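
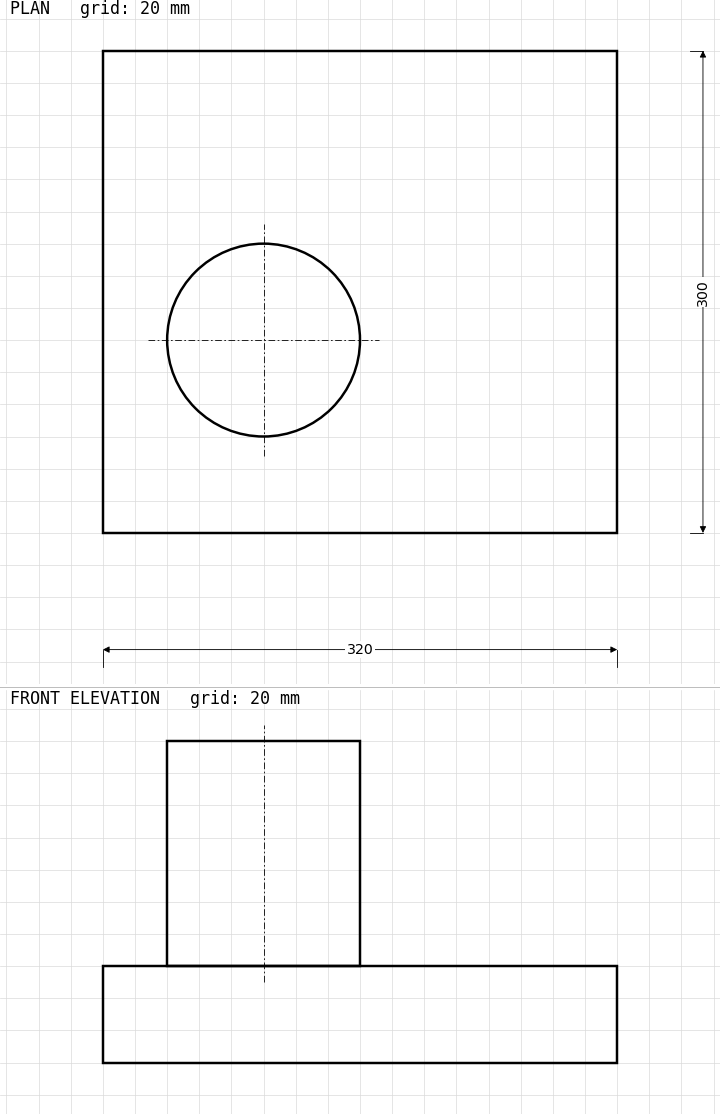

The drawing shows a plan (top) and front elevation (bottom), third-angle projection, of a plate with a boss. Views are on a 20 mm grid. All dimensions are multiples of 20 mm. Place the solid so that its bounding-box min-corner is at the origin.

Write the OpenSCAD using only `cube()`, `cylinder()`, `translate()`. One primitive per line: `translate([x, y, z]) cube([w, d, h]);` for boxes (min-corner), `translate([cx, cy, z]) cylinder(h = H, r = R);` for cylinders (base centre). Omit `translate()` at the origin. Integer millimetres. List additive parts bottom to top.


cube([320, 300, 60]);
translate([100, 120, 60]) cylinder(h = 140, r = 60);


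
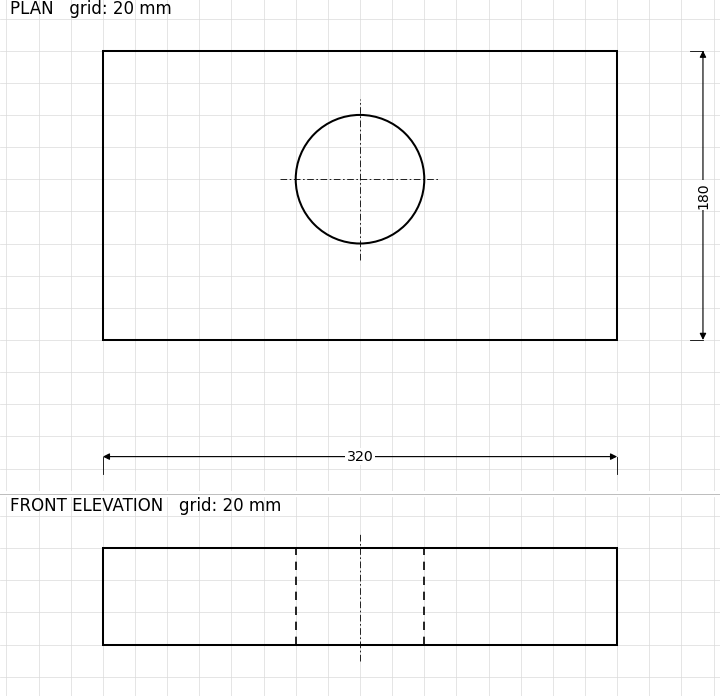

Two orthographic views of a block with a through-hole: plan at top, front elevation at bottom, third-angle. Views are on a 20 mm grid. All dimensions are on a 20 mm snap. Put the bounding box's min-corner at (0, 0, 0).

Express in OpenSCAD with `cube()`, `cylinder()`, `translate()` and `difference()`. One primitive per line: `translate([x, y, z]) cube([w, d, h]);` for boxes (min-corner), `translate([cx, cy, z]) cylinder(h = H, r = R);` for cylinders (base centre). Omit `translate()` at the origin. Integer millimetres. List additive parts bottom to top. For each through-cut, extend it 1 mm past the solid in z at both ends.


difference() {
  cube([320, 180, 60]);
  translate([160, 100, -1]) cylinder(h = 62, r = 40);
}


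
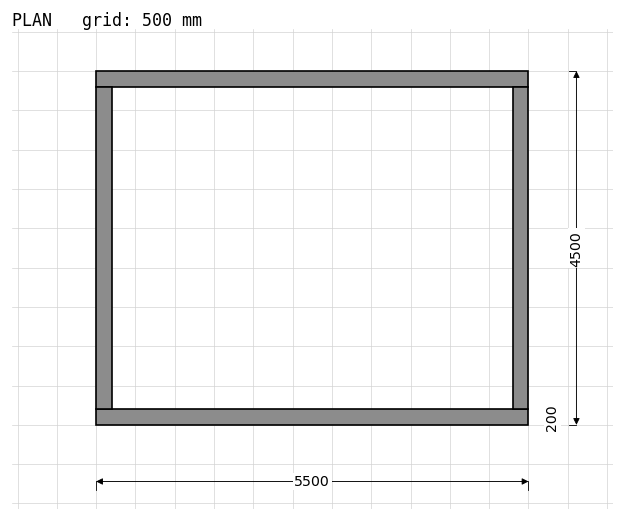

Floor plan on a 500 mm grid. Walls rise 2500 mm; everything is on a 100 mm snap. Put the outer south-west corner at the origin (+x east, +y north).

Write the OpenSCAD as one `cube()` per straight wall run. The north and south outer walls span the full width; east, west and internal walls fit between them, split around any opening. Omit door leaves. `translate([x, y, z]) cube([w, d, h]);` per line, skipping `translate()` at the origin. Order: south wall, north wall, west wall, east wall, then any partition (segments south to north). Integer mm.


cube([5500, 200, 2500]);
translate([0, 4300, 0]) cube([5500, 200, 2500]);
translate([0, 200, 0]) cube([200, 4100, 2500]);
translate([5300, 200, 0]) cube([200, 4100, 2500]);


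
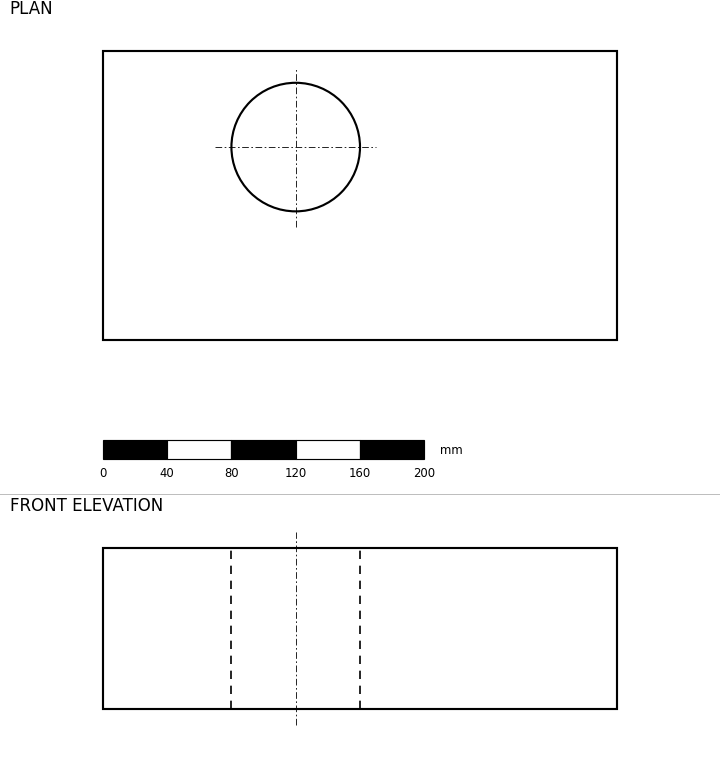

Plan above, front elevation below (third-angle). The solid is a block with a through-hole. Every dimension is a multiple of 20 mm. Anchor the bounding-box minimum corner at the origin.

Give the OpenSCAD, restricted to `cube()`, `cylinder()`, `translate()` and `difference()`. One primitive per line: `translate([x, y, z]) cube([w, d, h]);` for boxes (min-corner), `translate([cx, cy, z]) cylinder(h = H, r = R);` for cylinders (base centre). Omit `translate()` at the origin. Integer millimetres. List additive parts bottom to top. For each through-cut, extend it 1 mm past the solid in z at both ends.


difference() {
  cube([320, 180, 100]);
  translate([120, 120, -1]) cylinder(h = 102, r = 40);
}


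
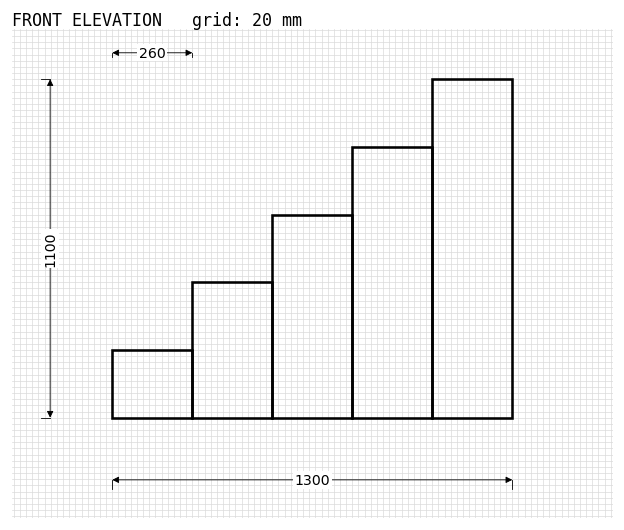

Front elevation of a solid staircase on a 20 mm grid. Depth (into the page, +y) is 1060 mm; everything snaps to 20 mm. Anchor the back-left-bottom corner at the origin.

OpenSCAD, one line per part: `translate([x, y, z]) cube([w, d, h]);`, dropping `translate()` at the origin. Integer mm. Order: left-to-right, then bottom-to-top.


cube([260, 1060, 220]);
translate([260, 0, 0]) cube([260, 1060, 440]);
translate([520, 0, 0]) cube([260, 1060, 660]);
translate([780, 0, 0]) cube([260, 1060, 880]);
translate([1040, 0, 0]) cube([260, 1060, 1100]);


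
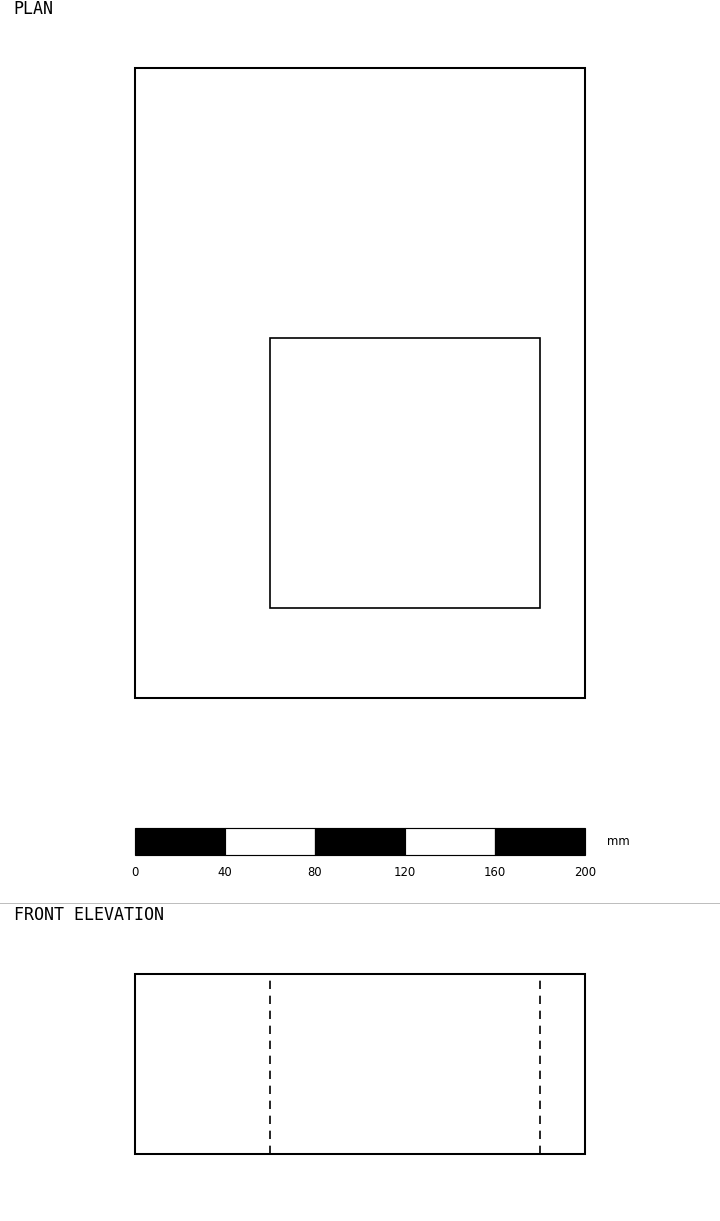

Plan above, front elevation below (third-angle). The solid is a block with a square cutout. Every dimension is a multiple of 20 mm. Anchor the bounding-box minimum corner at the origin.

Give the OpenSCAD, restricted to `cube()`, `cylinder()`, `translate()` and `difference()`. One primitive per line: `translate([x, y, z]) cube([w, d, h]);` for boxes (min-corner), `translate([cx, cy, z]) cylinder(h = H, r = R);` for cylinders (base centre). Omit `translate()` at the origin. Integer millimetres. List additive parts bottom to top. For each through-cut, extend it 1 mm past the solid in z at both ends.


difference() {
  cube([200, 280, 80]);
  translate([60, 40, -1]) cube([120, 120, 82]);
}


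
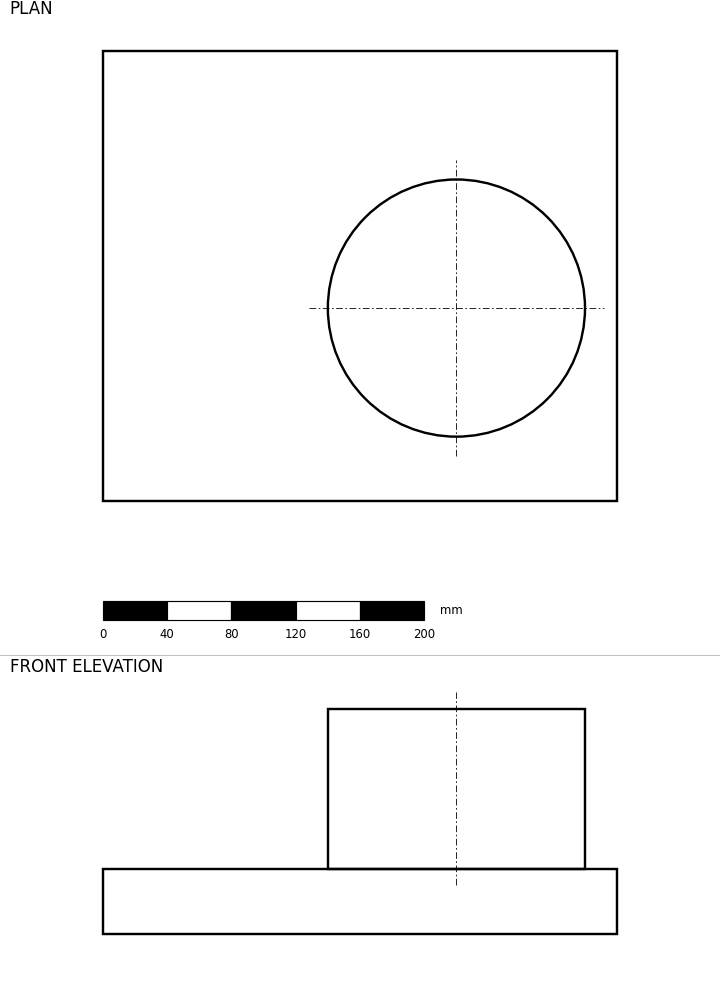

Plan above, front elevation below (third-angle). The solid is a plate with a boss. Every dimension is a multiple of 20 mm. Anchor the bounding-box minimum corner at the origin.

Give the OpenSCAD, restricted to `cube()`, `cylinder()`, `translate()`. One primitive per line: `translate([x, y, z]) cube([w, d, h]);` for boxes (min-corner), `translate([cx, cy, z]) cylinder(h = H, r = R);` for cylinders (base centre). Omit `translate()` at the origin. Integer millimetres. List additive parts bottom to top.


cube([320, 280, 40]);
translate([220, 120, 40]) cylinder(h = 100, r = 80);


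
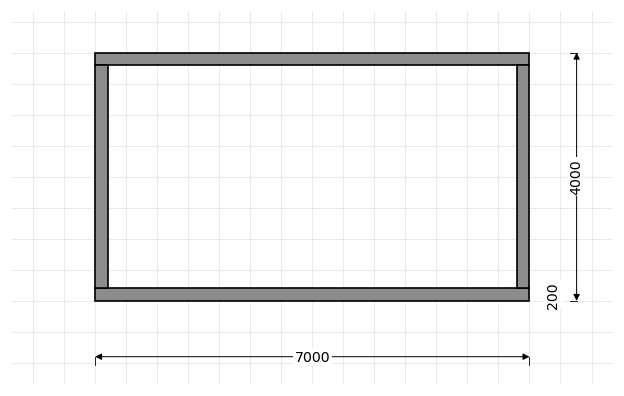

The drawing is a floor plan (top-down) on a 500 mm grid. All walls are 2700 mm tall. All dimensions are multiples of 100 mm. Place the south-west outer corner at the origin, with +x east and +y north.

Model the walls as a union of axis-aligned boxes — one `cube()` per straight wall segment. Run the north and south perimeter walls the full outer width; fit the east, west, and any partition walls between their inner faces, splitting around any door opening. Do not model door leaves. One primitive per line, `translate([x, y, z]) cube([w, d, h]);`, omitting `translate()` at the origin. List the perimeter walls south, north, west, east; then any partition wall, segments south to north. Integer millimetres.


cube([7000, 200, 2700]);
translate([0, 3800, 0]) cube([7000, 200, 2700]);
translate([0, 200, 0]) cube([200, 3600, 2700]);
translate([6800, 200, 0]) cube([200, 3600, 2700]);


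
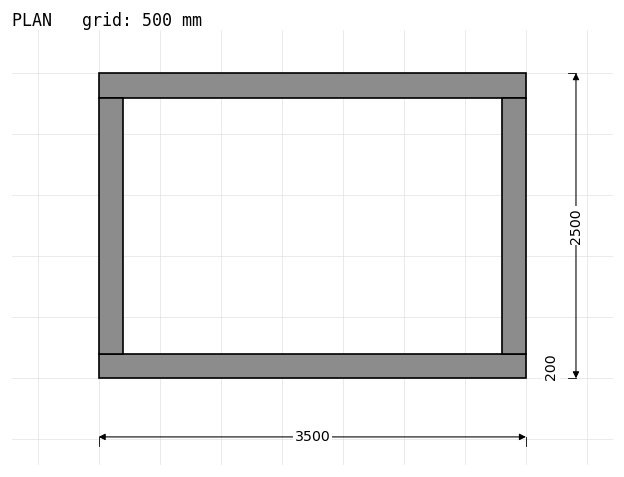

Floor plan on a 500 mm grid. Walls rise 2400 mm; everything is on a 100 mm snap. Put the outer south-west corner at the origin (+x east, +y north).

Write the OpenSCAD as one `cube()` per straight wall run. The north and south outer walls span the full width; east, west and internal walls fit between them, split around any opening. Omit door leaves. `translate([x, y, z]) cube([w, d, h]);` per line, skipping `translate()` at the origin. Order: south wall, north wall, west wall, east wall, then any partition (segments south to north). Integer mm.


cube([3500, 200, 2400]);
translate([0, 2300, 0]) cube([3500, 200, 2400]);
translate([0, 200, 0]) cube([200, 2100, 2400]);
translate([3300, 200, 0]) cube([200, 2100, 2400]);


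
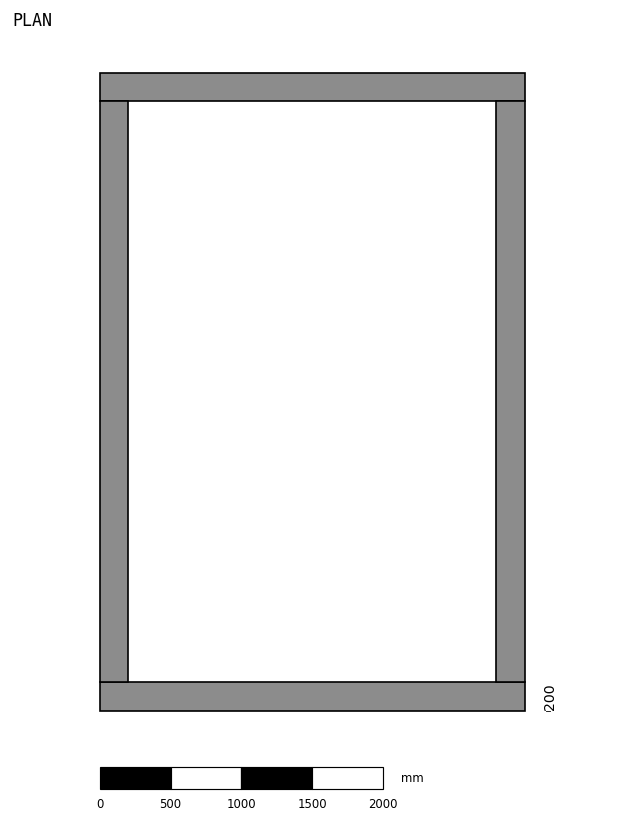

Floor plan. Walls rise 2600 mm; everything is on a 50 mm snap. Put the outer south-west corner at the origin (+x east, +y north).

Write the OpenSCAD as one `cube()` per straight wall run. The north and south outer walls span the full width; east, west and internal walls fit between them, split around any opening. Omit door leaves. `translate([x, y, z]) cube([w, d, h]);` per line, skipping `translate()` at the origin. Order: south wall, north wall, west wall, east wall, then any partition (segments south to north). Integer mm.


cube([3000, 200, 2600]);
translate([0, 4300, 0]) cube([3000, 200, 2600]);
translate([0, 200, 0]) cube([200, 4100, 2600]);
translate([2800, 200, 0]) cube([200, 4100, 2600]);


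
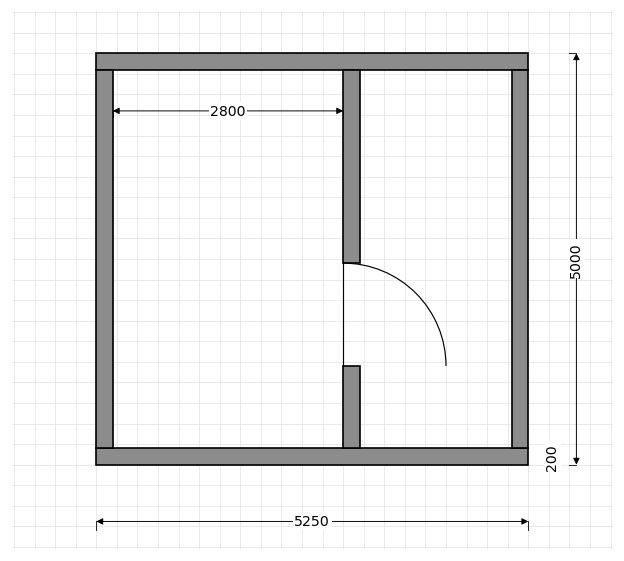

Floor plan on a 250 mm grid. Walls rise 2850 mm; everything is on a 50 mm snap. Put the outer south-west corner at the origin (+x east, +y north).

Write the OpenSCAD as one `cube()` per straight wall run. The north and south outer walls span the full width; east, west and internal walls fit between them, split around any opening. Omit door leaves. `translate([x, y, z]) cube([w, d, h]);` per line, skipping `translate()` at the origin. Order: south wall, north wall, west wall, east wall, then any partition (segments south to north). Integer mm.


cube([5250, 200, 2850]);
translate([0, 4800, 0]) cube([5250, 200, 2850]);
translate([0, 200, 0]) cube([200, 4600, 2850]);
translate([5050, 200, 0]) cube([200, 4600, 2850]);
translate([3000, 200, 0]) cube([200, 1000, 2850]);
translate([3000, 2450, 0]) cube([200, 2350, 2850]);


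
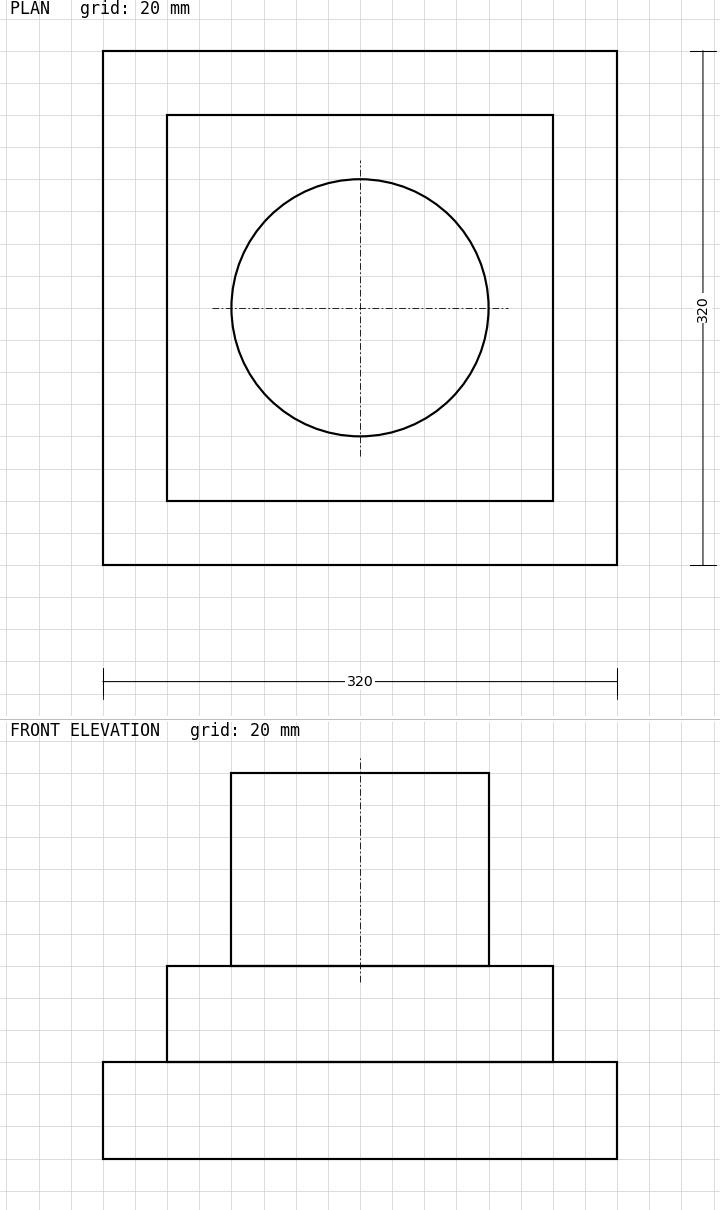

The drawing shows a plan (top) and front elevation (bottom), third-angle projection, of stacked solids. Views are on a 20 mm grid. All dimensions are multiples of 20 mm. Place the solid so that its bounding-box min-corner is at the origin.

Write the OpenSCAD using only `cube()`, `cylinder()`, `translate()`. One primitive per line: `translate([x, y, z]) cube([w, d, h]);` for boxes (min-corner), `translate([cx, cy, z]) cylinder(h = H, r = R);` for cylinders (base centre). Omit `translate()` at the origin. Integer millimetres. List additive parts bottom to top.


cube([320, 320, 60]);
translate([40, 40, 60]) cube([240, 240, 60]);
translate([160, 160, 120]) cylinder(h = 120, r = 80);


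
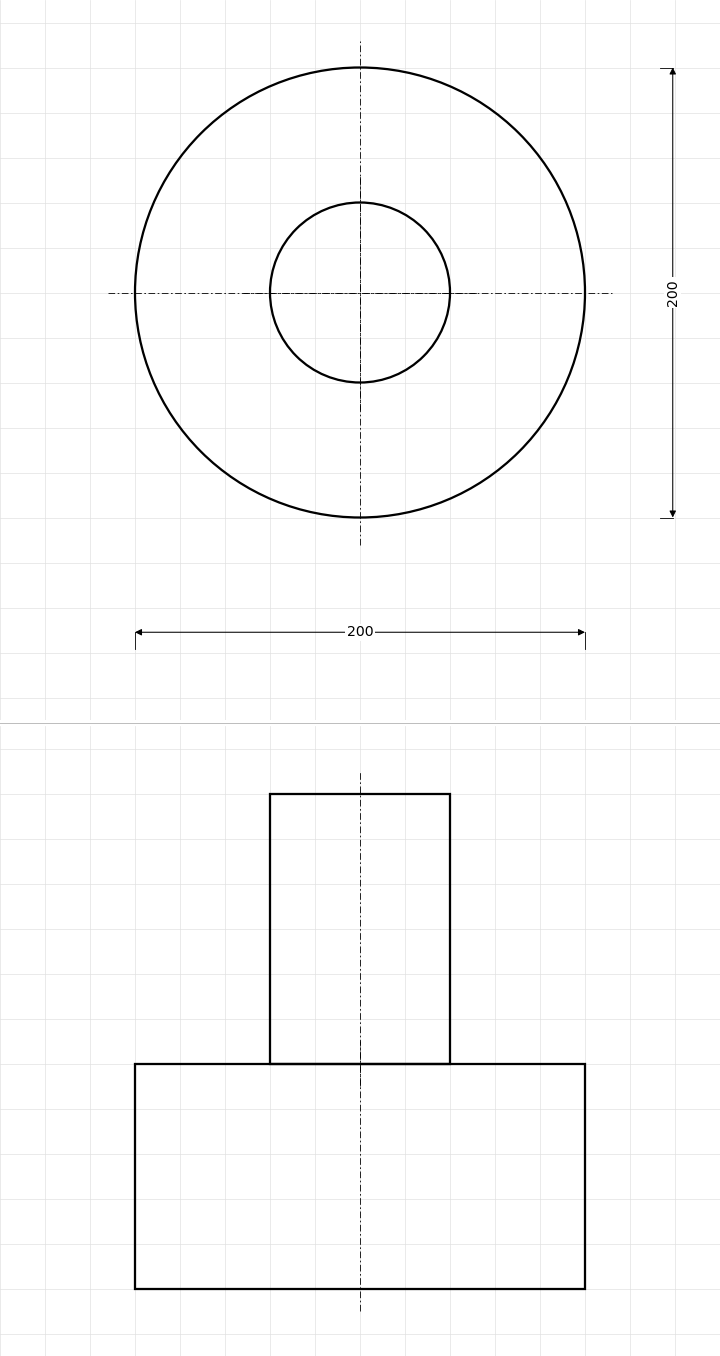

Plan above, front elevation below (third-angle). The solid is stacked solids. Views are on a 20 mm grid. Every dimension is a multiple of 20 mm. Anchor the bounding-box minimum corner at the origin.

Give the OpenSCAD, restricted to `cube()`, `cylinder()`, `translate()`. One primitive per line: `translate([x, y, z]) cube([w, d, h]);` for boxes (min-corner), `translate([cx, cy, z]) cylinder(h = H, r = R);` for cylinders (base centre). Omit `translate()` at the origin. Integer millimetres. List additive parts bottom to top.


translate([100, 100, 0]) cylinder(h = 100, r = 100);
translate([100, 100, 100]) cylinder(h = 120, r = 40);


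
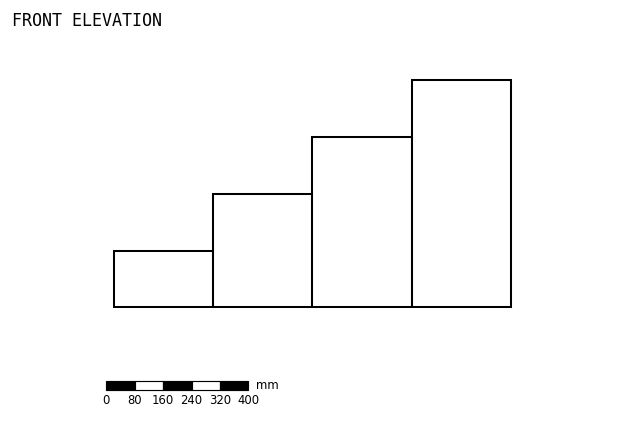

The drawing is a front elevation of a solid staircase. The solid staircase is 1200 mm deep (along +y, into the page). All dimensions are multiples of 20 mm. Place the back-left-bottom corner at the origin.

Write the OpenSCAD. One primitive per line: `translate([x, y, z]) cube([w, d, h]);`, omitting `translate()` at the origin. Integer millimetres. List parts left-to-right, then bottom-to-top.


cube([280, 1200, 160]);
translate([280, 0, 0]) cube([280, 1200, 320]);
translate([560, 0, 0]) cube([280, 1200, 480]);
translate([840, 0, 0]) cube([280, 1200, 640]);


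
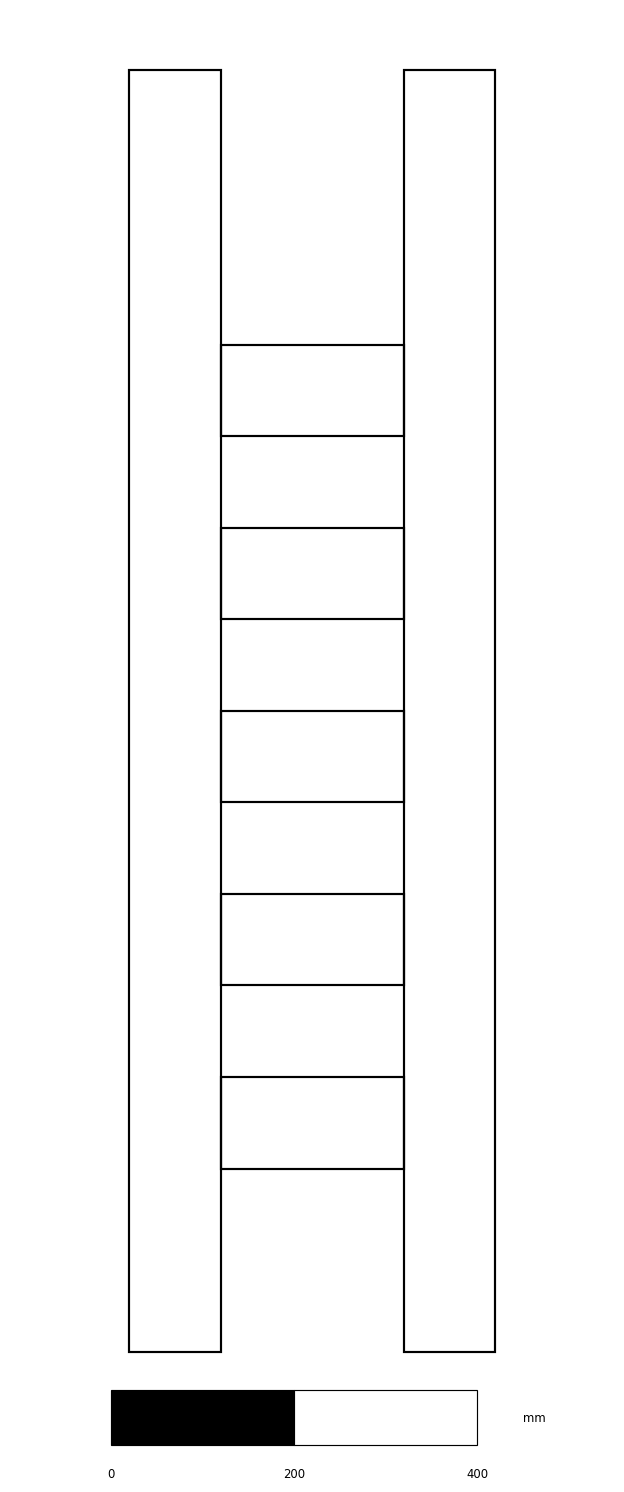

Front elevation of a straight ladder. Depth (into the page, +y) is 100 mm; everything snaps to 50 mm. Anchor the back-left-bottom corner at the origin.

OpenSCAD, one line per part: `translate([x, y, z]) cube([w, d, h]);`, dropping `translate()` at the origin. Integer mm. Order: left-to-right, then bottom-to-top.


cube([100, 100, 1400]);
translate([100, 0, 200]) cube([200, 100, 100]);
translate([100, 0, 400]) cube([200, 100, 100]);
translate([100, 0, 600]) cube([200, 100, 100]);
translate([100, 0, 800]) cube([200, 100, 100]);
translate([100, 0, 1000]) cube([200, 100, 100]);
translate([300, 0, 0]) cube([100, 100, 1400]);


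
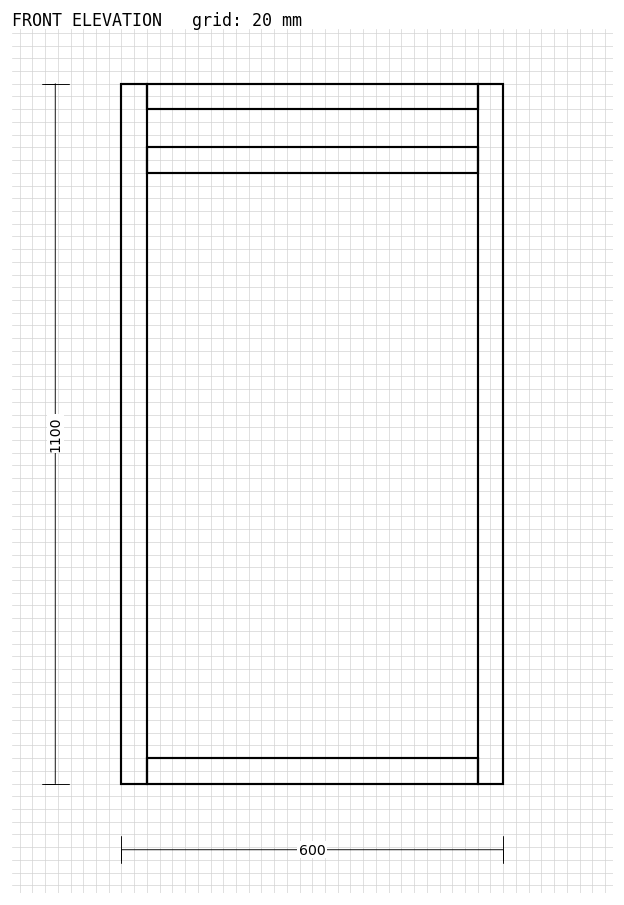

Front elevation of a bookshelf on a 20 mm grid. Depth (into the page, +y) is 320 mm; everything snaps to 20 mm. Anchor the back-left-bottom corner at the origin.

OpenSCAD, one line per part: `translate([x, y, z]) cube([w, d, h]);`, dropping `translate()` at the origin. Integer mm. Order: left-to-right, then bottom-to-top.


cube([40, 320, 1100]);
translate([40, 0, 0]) cube([520, 320, 40]);
translate([40, 0, 960]) cube([520, 320, 40]);
translate([40, 0, 1060]) cube([520, 320, 40]);
translate([560, 0, 0]) cube([40, 320, 1100]);


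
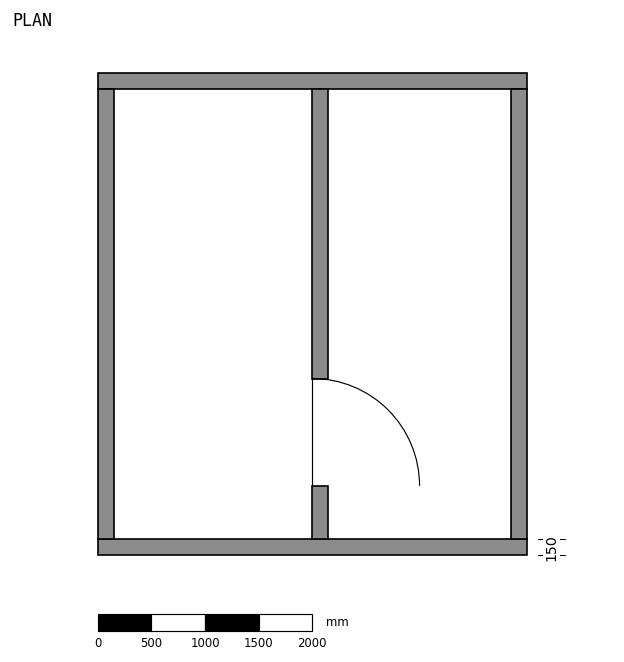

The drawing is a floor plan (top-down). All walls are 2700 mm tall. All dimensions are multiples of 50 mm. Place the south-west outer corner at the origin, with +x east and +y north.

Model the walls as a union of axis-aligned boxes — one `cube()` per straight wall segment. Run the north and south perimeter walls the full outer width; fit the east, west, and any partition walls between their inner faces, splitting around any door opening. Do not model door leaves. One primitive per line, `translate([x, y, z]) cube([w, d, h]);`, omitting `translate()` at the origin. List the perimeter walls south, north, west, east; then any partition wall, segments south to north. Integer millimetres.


cube([4000, 150, 2700]);
translate([0, 4350, 0]) cube([4000, 150, 2700]);
translate([0, 150, 0]) cube([150, 4200, 2700]);
translate([3850, 150, 0]) cube([150, 4200, 2700]);
translate([2000, 150, 0]) cube([150, 500, 2700]);
translate([2000, 1650, 0]) cube([150, 2700, 2700]);


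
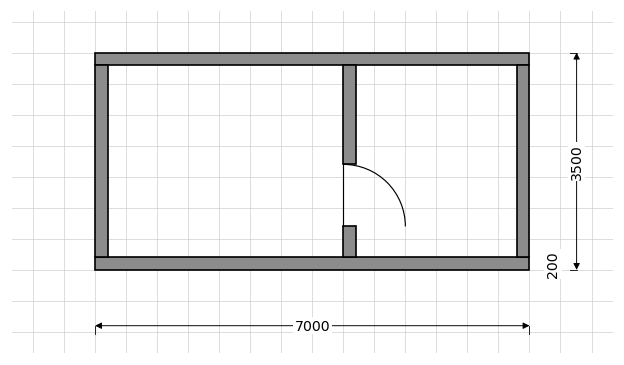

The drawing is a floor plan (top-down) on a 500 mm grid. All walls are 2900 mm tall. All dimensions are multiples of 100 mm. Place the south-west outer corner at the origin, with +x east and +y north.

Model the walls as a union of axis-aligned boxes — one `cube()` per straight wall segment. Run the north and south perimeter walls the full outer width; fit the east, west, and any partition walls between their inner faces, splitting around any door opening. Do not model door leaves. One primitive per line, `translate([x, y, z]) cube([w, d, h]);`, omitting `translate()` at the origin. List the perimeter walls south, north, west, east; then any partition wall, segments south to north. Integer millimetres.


cube([7000, 200, 2900]);
translate([0, 3300, 0]) cube([7000, 200, 2900]);
translate([0, 200, 0]) cube([200, 3100, 2900]);
translate([6800, 200, 0]) cube([200, 3100, 2900]);
translate([4000, 200, 0]) cube([200, 500, 2900]);
translate([4000, 1700, 0]) cube([200, 1600, 2900]);


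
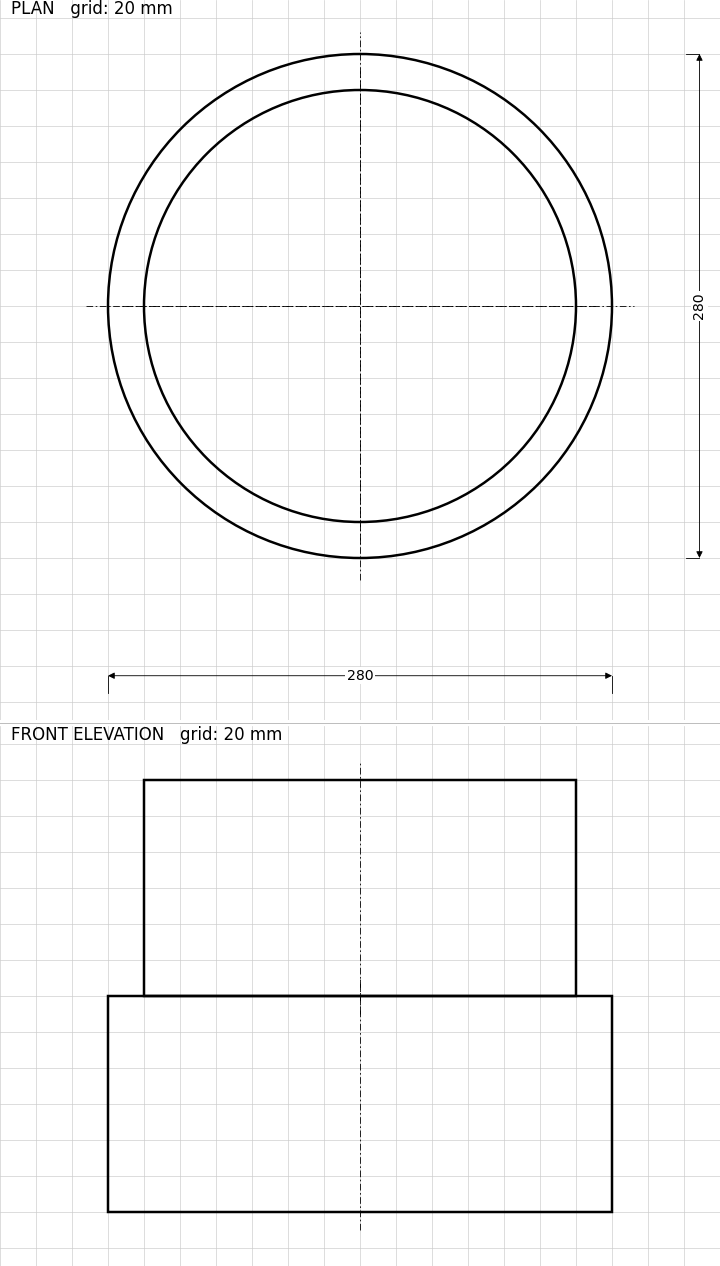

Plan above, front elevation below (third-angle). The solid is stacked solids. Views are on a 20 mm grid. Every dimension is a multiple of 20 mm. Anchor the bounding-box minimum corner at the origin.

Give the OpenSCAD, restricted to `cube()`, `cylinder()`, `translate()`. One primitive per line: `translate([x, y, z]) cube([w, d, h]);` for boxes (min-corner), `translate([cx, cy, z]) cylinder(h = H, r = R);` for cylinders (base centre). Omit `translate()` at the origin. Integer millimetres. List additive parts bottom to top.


translate([140, 140, 0]) cylinder(h = 120, r = 140);
translate([140, 140, 120]) cylinder(h = 120, r = 120);


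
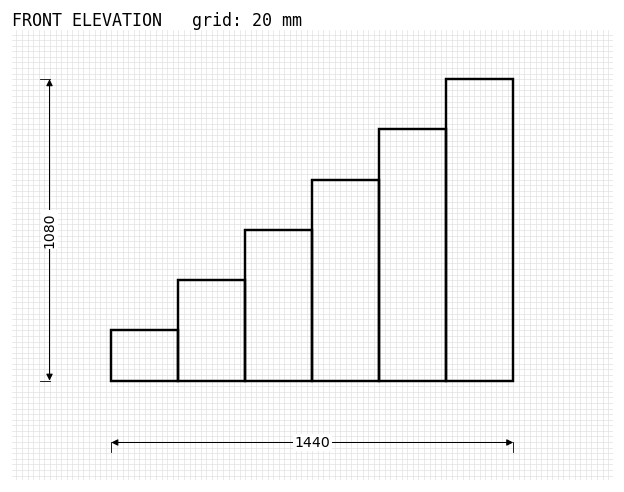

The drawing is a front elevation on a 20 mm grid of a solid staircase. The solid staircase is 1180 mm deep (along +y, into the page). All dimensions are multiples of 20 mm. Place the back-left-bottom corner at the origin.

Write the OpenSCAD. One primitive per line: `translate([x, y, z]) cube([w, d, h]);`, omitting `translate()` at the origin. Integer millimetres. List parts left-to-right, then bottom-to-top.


cube([240, 1180, 180]);
translate([240, 0, 0]) cube([240, 1180, 360]);
translate([480, 0, 0]) cube([240, 1180, 540]);
translate([720, 0, 0]) cube([240, 1180, 720]);
translate([960, 0, 0]) cube([240, 1180, 900]);
translate([1200, 0, 0]) cube([240, 1180, 1080]);


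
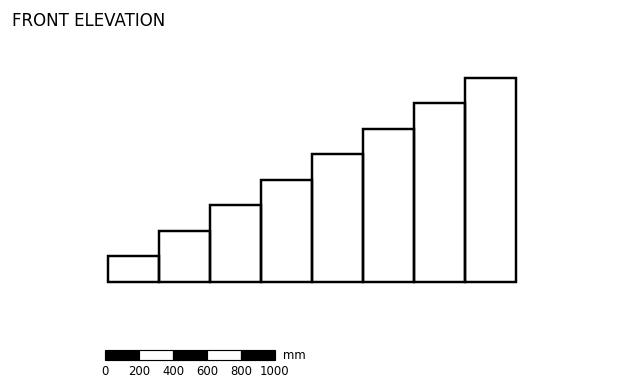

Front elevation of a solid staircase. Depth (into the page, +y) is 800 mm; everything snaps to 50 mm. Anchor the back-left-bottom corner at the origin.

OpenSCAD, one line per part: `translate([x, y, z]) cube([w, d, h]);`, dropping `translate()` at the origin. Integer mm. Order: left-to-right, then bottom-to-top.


cube([300, 800, 150]);
translate([300, 0, 0]) cube([300, 800, 300]);
translate([600, 0, 0]) cube([300, 800, 450]);
translate([900, 0, 0]) cube([300, 800, 600]);
translate([1200, 0, 0]) cube([300, 800, 750]);
translate([1500, 0, 0]) cube([300, 800, 900]);
translate([1800, 0, 0]) cube([300, 800, 1050]);
translate([2100, 0, 0]) cube([300, 800, 1200]);


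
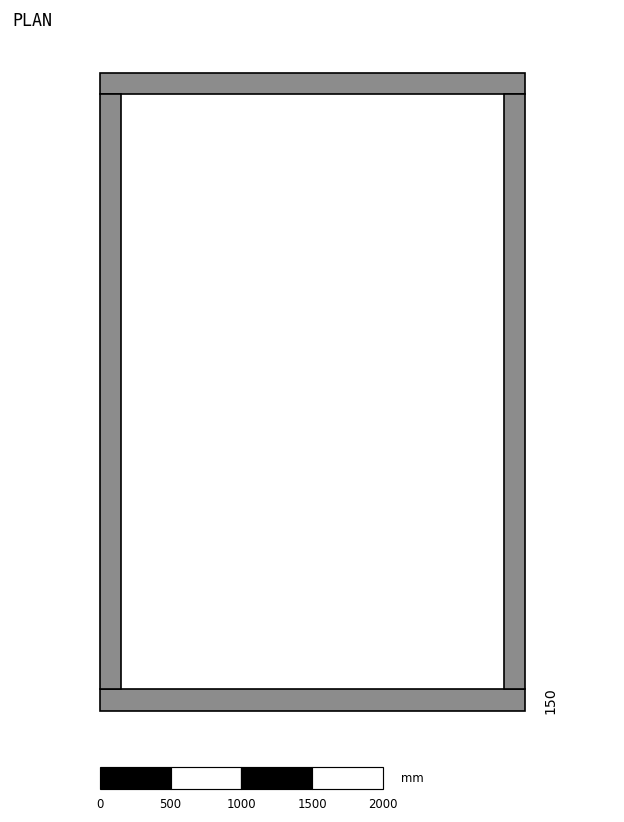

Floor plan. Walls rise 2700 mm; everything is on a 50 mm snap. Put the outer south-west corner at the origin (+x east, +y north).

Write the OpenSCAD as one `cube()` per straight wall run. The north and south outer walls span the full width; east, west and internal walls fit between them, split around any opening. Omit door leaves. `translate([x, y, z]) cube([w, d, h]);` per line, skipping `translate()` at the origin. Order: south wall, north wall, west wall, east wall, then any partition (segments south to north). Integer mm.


cube([3000, 150, 2700]);
translate([0, 4350, 0]) cube([3000, 150, 2700]);
translate([0, 150, 0]) cube([150, 4200, 2700]);
translate([2850, 150, 0]) cube([150, 4200, 2700]);


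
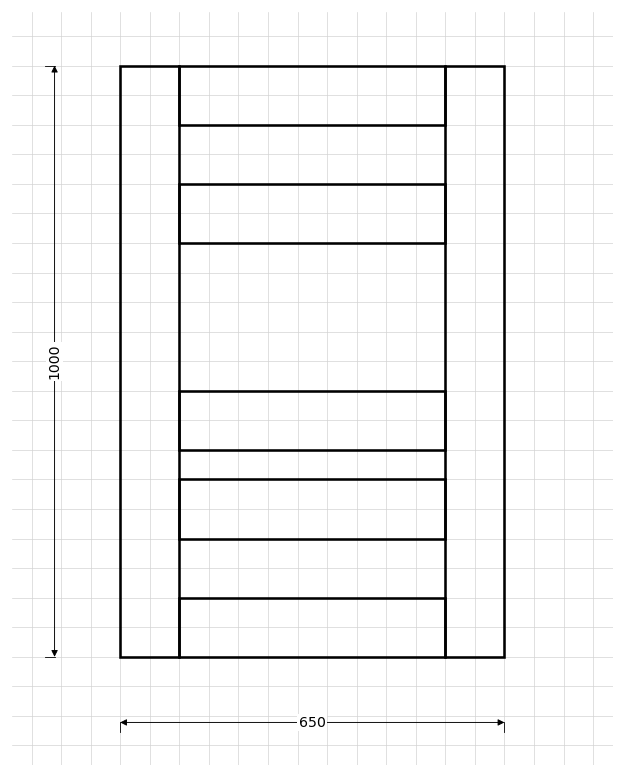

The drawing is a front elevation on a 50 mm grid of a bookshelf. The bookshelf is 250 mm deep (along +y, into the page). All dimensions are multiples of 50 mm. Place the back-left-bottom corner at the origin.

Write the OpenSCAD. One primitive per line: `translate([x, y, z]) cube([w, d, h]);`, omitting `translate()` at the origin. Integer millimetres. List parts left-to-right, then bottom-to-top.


cube([100, 250, 1000]);
translate([100, 0, 0]) cube([450, 250, 100]);
translate([100, 0, 200]) cube([450, 250, 100]);
translate([100, 0, 350]) cube([450, 250, 100]);
translate([100, 0, 700]) cube([450, 250, 100]);
translate([100, 0, 900]) cube([450, 250, 100]);
translate([550, 0, 0]) cube([100, 250, 1000]);


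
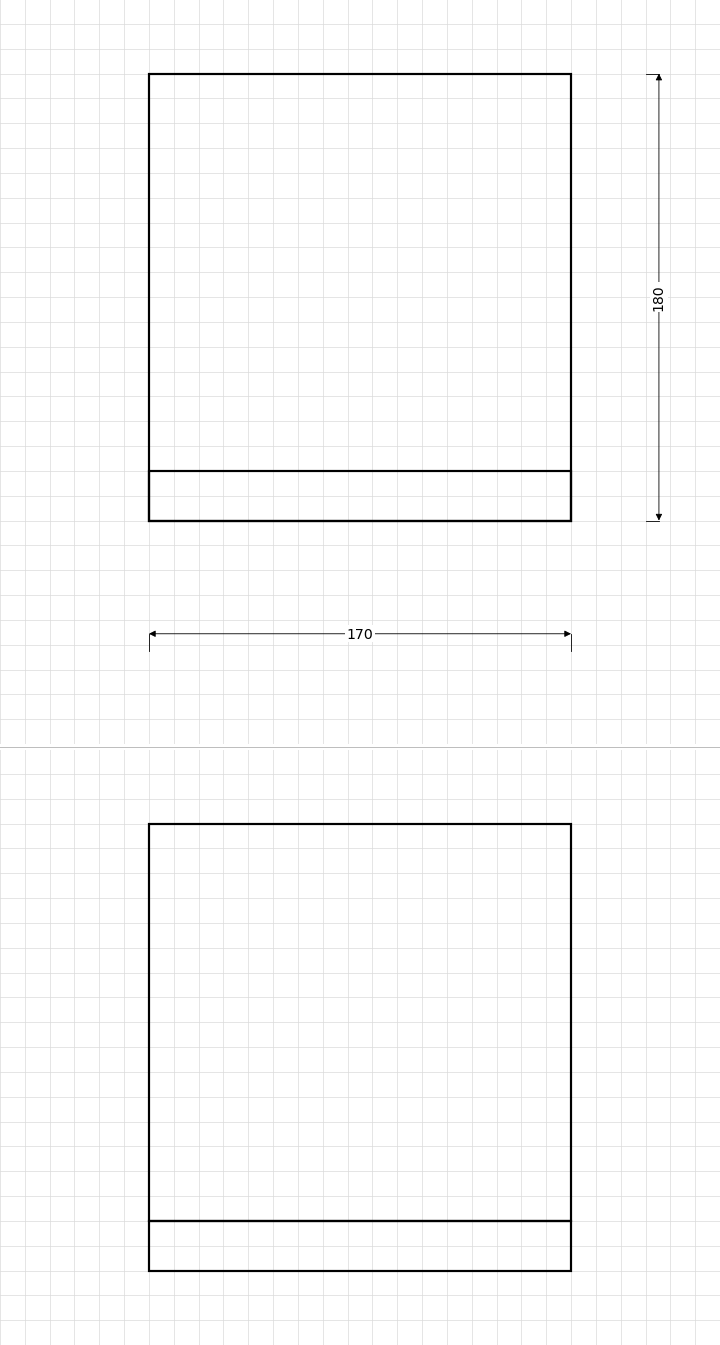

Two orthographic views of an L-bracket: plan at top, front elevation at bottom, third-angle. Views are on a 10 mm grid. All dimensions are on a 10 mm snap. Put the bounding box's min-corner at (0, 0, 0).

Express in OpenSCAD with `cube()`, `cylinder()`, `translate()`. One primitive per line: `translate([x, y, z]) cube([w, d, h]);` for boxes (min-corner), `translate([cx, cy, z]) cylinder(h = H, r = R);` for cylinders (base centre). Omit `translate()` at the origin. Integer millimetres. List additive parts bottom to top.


cube([170, 180, 20]);
translate([0, 0, 20]) cube([170, 20, 160]);


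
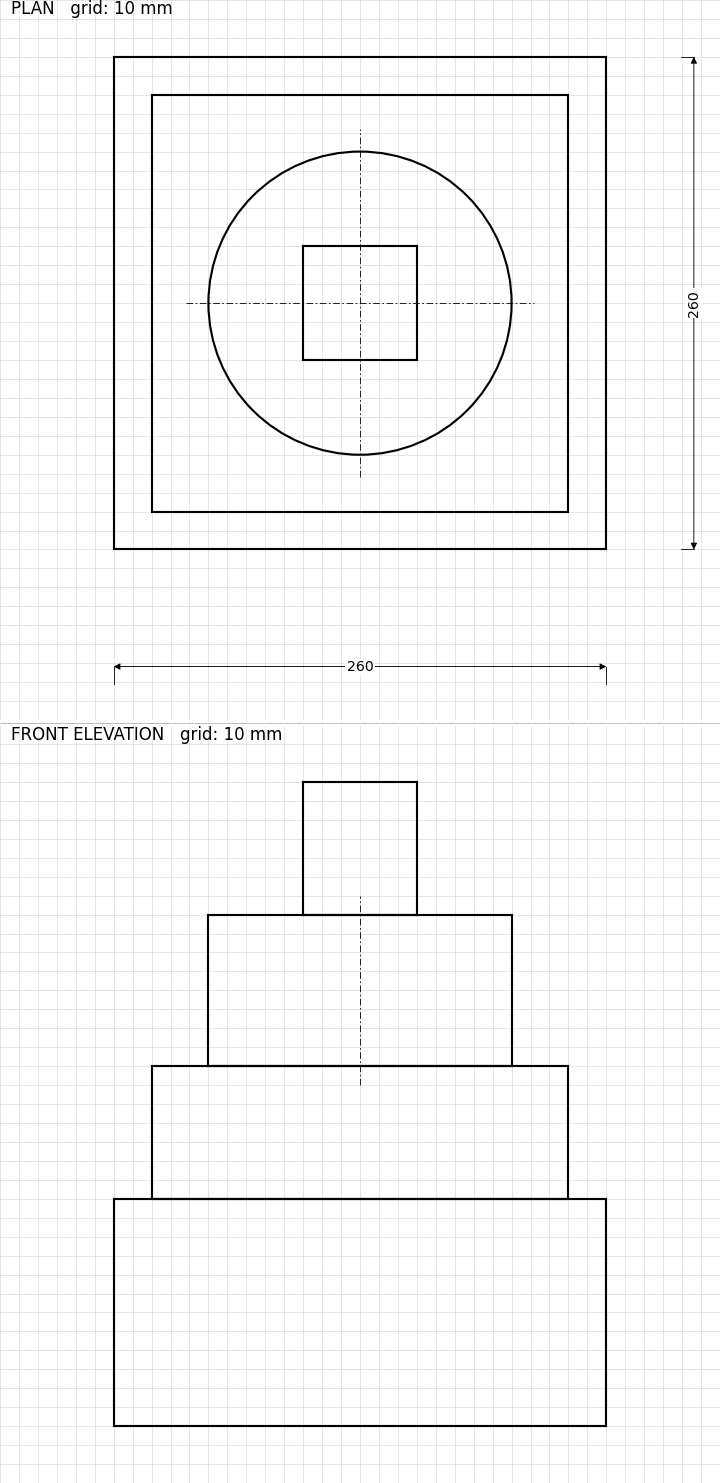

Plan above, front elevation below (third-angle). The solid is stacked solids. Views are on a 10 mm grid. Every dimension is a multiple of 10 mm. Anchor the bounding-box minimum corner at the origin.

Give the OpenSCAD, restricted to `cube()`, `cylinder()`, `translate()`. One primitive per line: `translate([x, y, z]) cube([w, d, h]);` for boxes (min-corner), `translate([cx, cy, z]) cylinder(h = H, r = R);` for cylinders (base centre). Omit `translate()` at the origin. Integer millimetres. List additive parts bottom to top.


cube([260, 260, 120]);
translate([20, 20, 120]) cube([220, 220, 70]);
translate([130, 130, 190]) cylinder(h = 80, r = 80);
translate([100, 100, 270]) cube([60, 60, 70]);


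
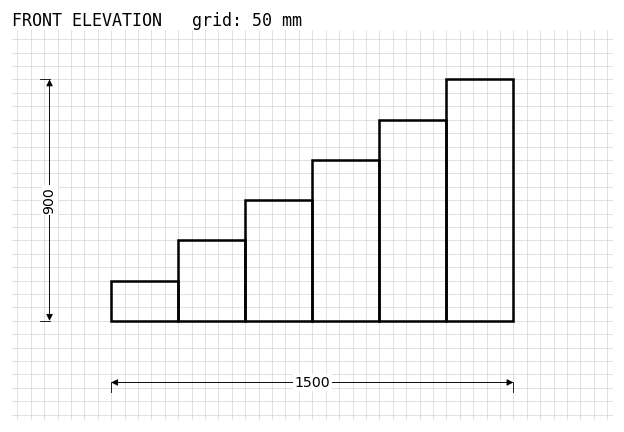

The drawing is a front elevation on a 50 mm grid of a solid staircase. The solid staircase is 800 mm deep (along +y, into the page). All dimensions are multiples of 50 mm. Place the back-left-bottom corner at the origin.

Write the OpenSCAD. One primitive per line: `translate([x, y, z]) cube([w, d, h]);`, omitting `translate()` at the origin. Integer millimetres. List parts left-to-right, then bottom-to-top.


cube([250, 800, 150]);
translate([250, 0, 0]) cube([250, 800, 300]);
translate([500, 0, 0]) cube([250, 800, 450]);
translate([750, 0, 0]) cube([250, 800, 600]);
translate([1000, 0, 0]) cube([250, 800, 750]);
translate([1250, 0, 0]) cube([250, 800, 900]);


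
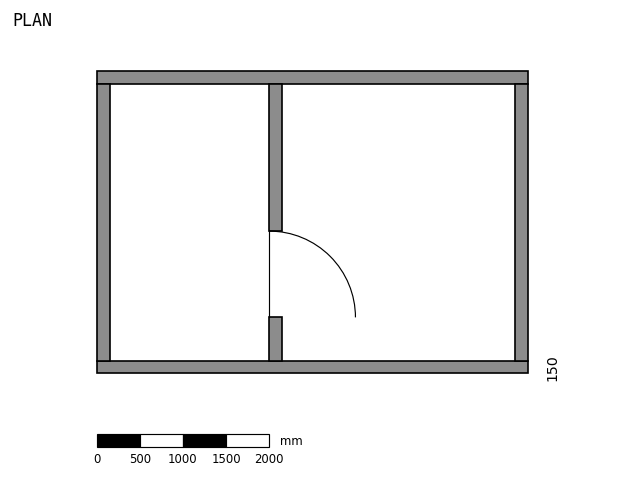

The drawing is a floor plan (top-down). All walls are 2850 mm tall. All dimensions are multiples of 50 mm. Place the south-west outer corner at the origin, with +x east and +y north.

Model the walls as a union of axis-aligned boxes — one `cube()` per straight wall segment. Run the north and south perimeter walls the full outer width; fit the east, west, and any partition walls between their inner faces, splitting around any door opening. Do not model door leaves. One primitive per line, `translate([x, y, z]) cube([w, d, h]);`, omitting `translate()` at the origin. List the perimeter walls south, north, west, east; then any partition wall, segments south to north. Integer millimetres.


cube([5000, 150, 2850]);
translate([0, 3350, 0]) cube([5000, 150, 2850]);
translate([0, 150, 0]) cube([150, 3200, 2850]);
translate([4850, 150, 0]) cube([150, 3200, 2850]);
translate([2000, 150, 0]) cube([150, 500, 2850]);
translate([2000, 1650, 0]) cube([150, 1700, 2850]);


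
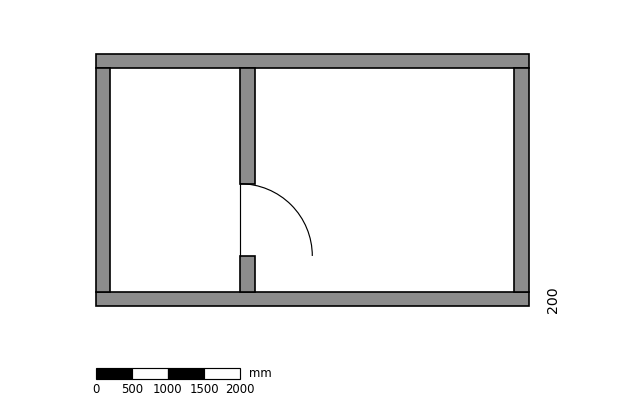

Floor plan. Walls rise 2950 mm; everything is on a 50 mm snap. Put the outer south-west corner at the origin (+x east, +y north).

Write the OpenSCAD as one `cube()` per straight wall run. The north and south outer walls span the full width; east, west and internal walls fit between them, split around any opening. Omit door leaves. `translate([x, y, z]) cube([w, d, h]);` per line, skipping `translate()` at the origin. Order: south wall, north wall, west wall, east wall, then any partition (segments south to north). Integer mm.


cube([6000, 200, 2950]);
translate([0, 3300, 0]) cube([6000, 200, 2950]);
translate([0, 200, 0]) cube([200, 3100, 2950]);
translate([5800, 200, 0]) cube([200, 3100, 2950]);
translate([2000, 200, 0]) cube([200, 500, 2950]);
translate([2000, 1700, 0]) cube([200, 1600, 2950]);


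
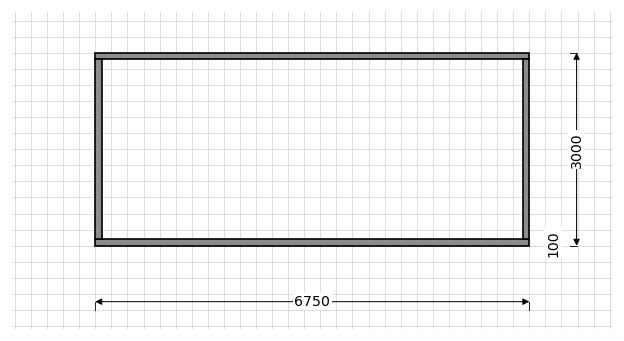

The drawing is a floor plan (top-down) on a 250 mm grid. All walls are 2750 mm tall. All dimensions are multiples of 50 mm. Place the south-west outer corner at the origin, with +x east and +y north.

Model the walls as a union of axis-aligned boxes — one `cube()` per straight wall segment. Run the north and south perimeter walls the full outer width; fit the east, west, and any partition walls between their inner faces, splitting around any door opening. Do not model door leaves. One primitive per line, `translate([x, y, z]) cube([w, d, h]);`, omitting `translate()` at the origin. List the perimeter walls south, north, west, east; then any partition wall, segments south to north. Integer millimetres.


cube([6750, 100, 2750]);
translate([0, 2900, 0]) cube([6750, 100, 2750]);
translate([0, 100, 0]) cube([100, 2800, 2750]);
translate([6650, 100, 0]) cube([100, 2800, 2750]);


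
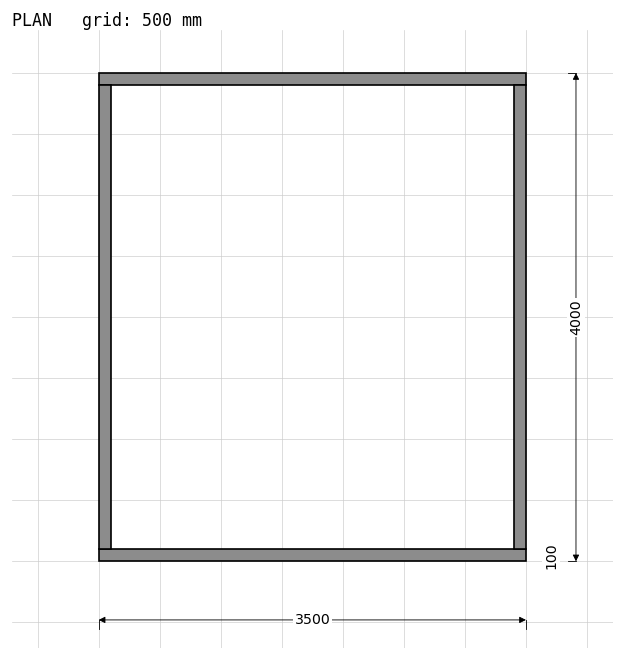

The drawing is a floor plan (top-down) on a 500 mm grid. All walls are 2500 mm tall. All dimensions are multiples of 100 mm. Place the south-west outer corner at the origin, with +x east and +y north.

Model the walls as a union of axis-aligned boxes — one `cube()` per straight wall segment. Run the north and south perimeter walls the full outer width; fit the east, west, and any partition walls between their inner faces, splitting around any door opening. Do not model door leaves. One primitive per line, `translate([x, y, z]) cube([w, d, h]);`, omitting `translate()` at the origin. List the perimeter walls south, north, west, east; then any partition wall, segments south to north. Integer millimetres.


cube([3500, 100, 2500]);
translate([0, 3900, 0]) cube([3500, 100, 2500]);
translate([0, 100, 0]) cube([100, 3800, 2500]);
translate([3400, 100, 0]) cube([100, 3800, 2500]);


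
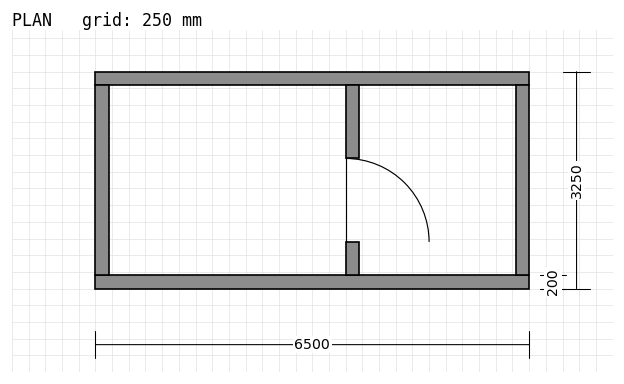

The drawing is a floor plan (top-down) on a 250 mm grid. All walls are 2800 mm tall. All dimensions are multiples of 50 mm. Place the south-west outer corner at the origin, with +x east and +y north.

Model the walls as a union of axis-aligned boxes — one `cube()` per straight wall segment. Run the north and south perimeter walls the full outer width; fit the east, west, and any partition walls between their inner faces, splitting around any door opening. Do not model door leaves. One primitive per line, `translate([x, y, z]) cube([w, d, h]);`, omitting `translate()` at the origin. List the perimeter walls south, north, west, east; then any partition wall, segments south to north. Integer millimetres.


cube([6500, 200, 2800]);
translate([0, 3050, 0]) cube([6500, 200, 2800]);
translate([0, 200, 0]) cube([200, 2850, 2800]);
translate([6300, 200, 0]) cube([200, 2850, 2800]);
translate([3750, 200, 0]) cube([200, 500, 2800]);
translate([3750, 1950, 0]) cube([200, 1100, 2800]);


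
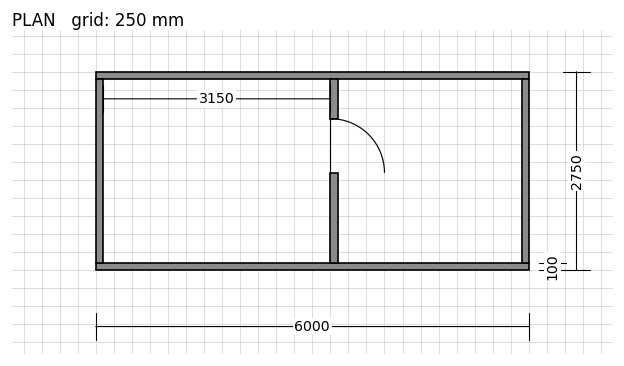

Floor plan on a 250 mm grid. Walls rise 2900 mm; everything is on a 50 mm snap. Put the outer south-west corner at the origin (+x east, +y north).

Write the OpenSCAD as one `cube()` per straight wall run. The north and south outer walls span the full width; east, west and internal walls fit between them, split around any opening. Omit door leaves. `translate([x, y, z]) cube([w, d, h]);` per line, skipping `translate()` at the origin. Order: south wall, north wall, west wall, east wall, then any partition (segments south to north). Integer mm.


cube([6000, 100, 2900]);
translate([0, 2650, 0]) cube([6000, 100, 2900]);
translate([0, 100, 0]) cube([100, 2550, 2900]);
translate([5900, 100, 0]) cube([100, 2550, 2900]);
translate([3250, 100, 0]) cube([100, 1250, 2900]);
translate([3250, 2100, 0]) cube([100, 550, 2900]);


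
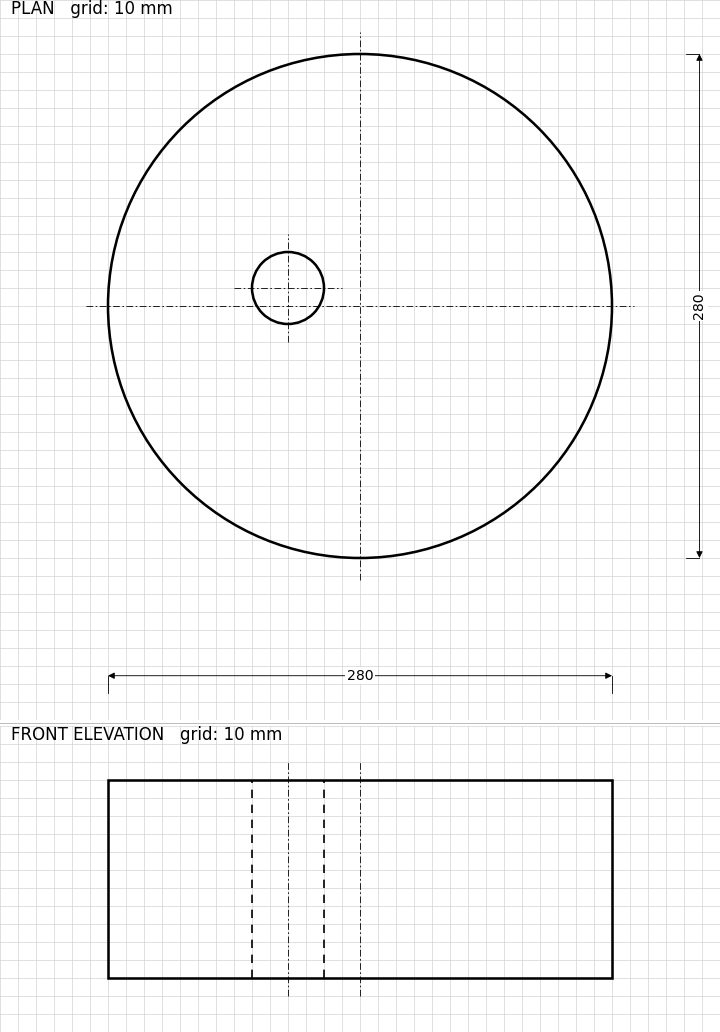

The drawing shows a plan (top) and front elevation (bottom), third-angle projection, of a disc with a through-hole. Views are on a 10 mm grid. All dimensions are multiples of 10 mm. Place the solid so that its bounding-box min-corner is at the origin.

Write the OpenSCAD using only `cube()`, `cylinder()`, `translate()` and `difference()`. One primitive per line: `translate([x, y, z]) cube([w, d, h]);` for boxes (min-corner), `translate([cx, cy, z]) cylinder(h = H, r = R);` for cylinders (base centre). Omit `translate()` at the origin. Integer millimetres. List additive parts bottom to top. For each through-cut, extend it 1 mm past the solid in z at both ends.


difference() {
  translate([140, 140, 0]) cylinder(h = 110, r = 140);
  translate([100, 150, -1]) cylinder(h = 112, r = 20);
}


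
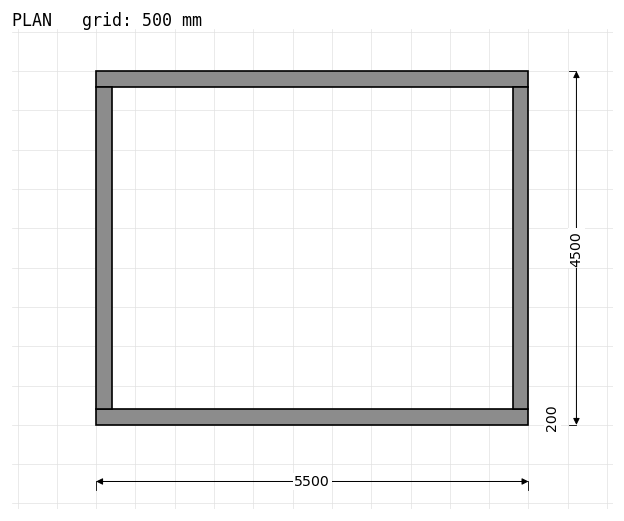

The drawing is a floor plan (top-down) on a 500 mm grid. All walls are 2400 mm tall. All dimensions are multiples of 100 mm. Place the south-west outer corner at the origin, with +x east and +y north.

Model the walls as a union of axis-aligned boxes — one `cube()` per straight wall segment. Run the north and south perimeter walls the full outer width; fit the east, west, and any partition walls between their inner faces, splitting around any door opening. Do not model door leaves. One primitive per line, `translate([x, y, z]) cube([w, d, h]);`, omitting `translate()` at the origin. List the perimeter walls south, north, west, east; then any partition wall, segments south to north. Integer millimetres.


cube([5500, 200, 2400]);
translate([0, 4300, 0]) cube([5500, 200, 2400]);
translate([0, 200, 0]) cube([200, 4100, 2400]);
translate([5300, 200, 0]) cube([200, 4100, 2400]);


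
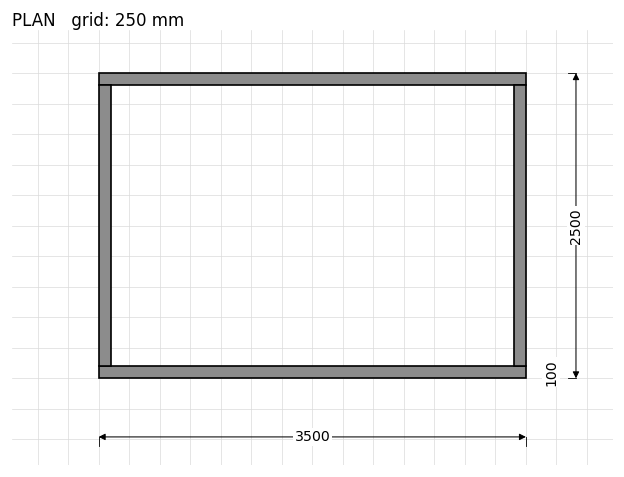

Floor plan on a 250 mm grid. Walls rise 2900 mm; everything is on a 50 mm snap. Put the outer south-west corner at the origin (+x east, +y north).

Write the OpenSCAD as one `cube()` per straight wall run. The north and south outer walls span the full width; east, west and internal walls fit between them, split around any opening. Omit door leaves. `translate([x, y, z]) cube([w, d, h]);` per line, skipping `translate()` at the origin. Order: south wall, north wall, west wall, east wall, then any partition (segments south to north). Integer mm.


cube([3500, 100, 2900]);
translate([0, 2400, 0]) cube([3500, 100, 2900]);
translate([0, 100, 0]) cube([100, 2300, 2900]);
translate([3400, 100, 0]) cube([100, 2300, 2900]);


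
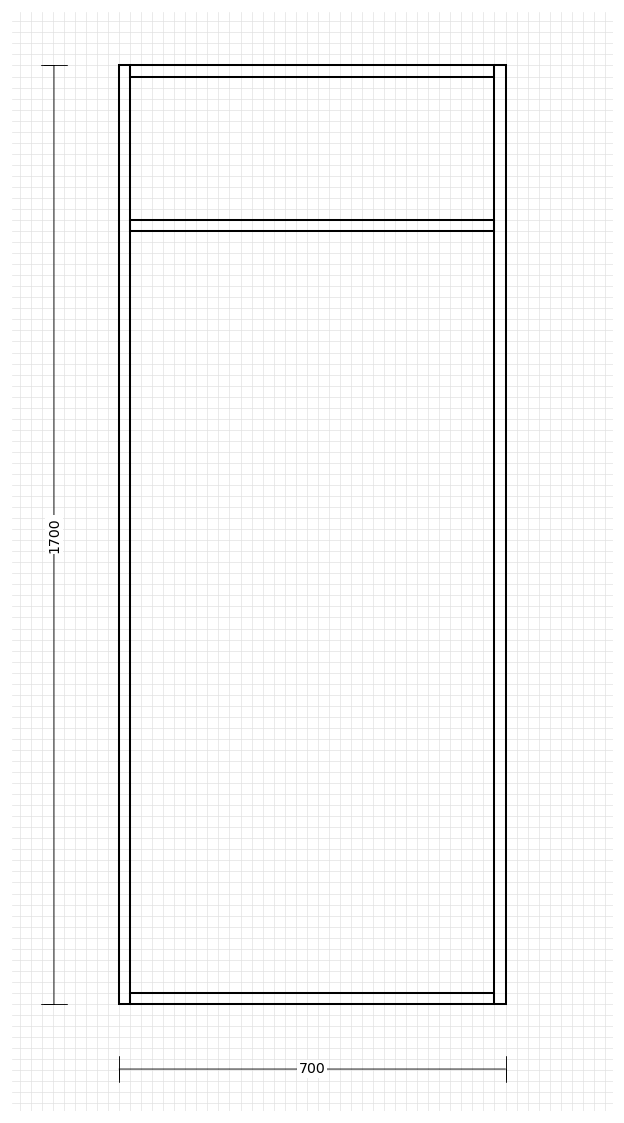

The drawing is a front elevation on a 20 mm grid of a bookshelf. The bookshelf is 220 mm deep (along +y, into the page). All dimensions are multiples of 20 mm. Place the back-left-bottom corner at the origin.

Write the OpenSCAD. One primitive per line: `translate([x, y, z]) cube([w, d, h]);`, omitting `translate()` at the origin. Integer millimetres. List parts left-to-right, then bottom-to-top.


cube([20, 220, 1700]);
translate([20, 0, 0]) cube([660, 220, 20]);
translate([20, 0, 1400]) cube([660, 220, 20]);
translate([20, 0, 1680]) cube([660, 220, 20]);
translate([680, 0, 0]) cube([20, 220, 1700]);


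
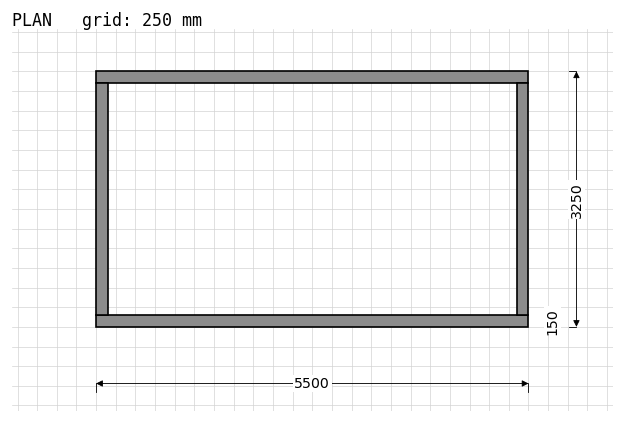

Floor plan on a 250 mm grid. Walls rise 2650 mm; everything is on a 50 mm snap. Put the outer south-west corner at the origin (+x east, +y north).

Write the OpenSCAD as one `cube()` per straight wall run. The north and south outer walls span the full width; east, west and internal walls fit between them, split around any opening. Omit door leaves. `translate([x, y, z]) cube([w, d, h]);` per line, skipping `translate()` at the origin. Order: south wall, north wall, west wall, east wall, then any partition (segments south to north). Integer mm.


cube([5500, 150, 2650]);
translate([0, 3100, 0]) cube([5500, 150, 2650]);
translate([0, 150, 0]) cube([150, 2950, 2650]);
translate([5350, 150, 0]) cube([150, 2950, 2650]);


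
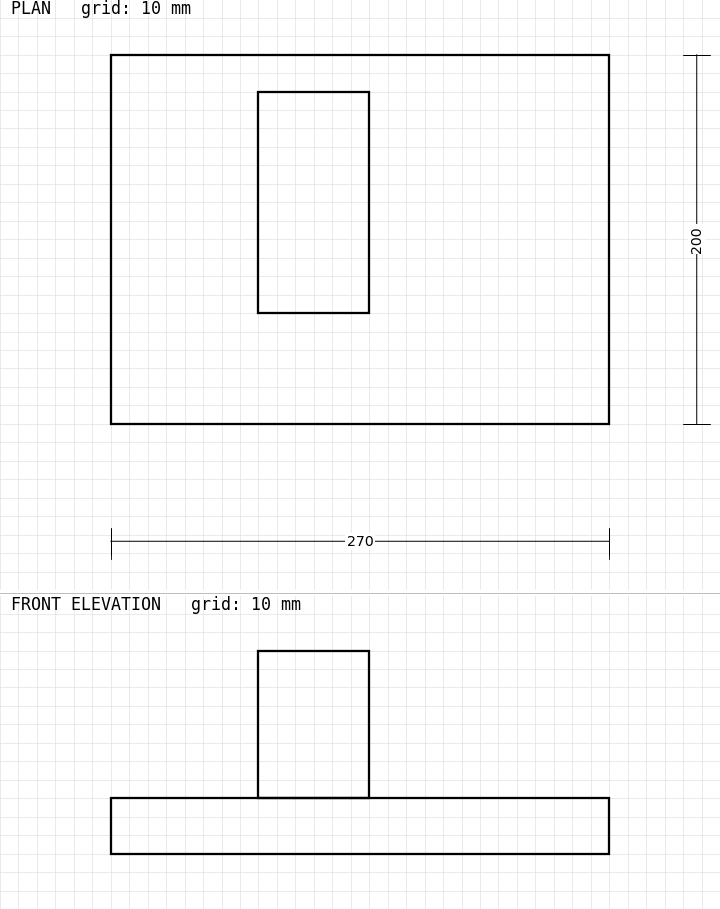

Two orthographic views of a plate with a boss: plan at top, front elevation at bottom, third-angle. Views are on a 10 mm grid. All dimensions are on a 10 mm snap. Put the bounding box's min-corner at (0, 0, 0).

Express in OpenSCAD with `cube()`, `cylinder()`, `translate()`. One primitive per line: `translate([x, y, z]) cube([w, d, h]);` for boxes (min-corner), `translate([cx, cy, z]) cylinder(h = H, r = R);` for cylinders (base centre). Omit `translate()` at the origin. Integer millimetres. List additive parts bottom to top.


cube([270, 200, 30]);
translate([80, 60, 30]) cube([60, 120, 80]);


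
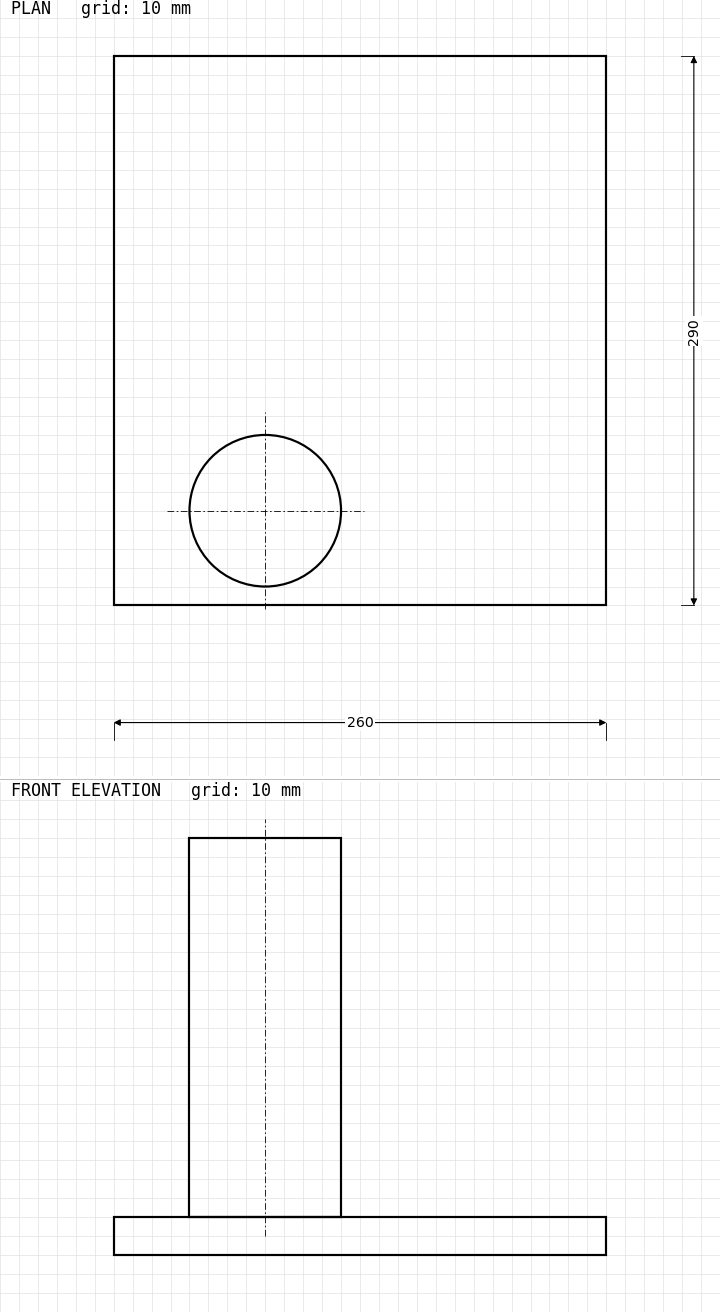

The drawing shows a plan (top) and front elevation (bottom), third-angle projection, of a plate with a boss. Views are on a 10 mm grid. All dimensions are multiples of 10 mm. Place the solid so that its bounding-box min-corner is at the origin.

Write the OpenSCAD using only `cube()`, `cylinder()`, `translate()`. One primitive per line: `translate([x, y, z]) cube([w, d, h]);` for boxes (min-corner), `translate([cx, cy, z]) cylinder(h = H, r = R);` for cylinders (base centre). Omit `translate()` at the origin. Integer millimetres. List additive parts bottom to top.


cube([260, 290, 20]);
translate([80, 50, 20]) cylinder(h = 200, r = 40);


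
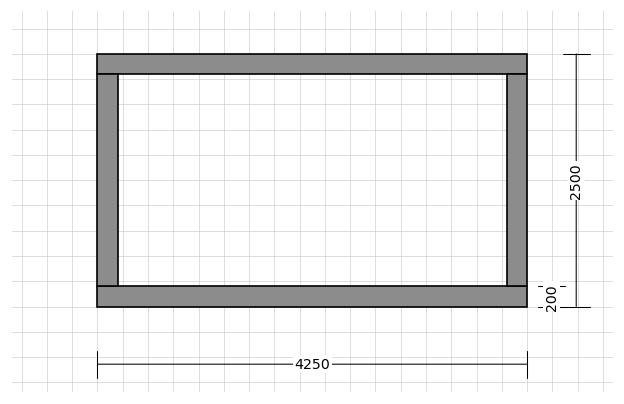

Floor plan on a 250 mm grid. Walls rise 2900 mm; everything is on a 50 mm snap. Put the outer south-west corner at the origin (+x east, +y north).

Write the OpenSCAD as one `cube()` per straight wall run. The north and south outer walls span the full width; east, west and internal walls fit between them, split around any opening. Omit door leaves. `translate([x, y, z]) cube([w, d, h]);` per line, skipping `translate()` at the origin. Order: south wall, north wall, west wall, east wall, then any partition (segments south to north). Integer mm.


cube([4250, 200, 2900]);
translate([0, 2300, 0]) cube([4250, 200, 2900]);
translate([0, 200, 0]) cube([200, 2100, 2900]);
translate([4050, 200, 0]) cube([200, 2100, 2900]);
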